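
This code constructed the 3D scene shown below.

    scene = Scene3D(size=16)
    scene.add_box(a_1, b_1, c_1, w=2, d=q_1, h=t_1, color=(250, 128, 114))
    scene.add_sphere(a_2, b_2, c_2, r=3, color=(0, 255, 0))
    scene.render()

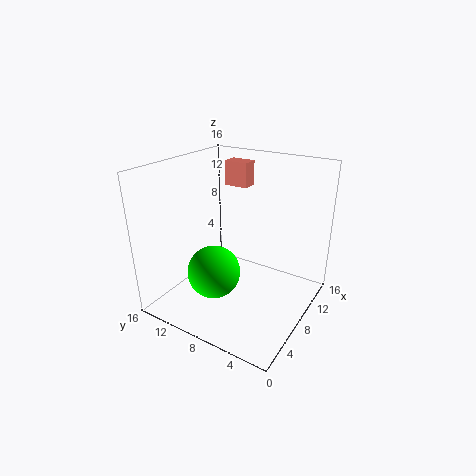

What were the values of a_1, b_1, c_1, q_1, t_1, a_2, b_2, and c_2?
a_1 = 13
b_1 = 10
c_1 = 12
q_1 = 3
t_1 = 3
a_2 = 6
b_2 = 10
c_2 = 4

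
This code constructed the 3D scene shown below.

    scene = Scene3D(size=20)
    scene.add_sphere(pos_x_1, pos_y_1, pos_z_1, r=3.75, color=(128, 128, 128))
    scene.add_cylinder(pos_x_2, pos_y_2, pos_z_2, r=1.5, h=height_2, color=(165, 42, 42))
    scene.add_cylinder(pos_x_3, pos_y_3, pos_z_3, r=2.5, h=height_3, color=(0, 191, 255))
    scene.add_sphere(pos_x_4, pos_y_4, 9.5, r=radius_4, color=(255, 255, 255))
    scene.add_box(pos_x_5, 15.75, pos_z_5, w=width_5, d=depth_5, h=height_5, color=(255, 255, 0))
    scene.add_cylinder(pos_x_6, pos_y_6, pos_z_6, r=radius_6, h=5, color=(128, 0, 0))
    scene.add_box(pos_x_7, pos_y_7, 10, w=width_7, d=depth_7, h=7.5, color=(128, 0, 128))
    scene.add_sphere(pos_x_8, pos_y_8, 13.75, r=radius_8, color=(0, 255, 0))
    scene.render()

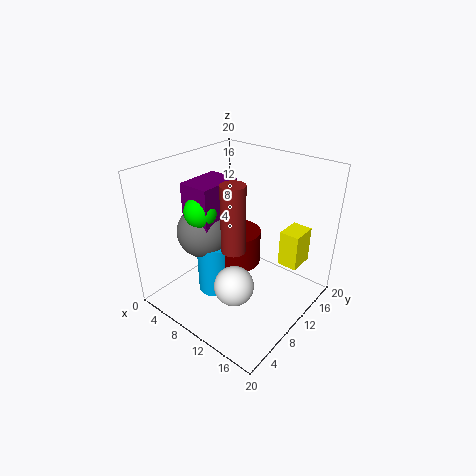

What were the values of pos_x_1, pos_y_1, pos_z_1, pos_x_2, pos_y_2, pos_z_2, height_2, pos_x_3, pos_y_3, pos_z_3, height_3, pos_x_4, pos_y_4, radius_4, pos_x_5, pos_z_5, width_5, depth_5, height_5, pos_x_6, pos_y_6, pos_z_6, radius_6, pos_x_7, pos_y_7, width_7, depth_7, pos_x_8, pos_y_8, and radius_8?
pos_x_1 = 5, pos_y_1 = 8.25, pos_z_1 = 10, pos_x_2 = 12.75, pos_y_2 = 5.75, pos_z_2 = 11.25, height_2 = 8.5, pos_x_3 = 6.75, pos_y_3 = 8.5, pos_z_3 = 0.75, height_3 = 7.75, pos_x_4 = 15.75, pos_y_4 = 2.25, radius_4 = 2.25, pos_x_5 = 13.25, pos_z_5 = 4, width_5 = 3, depth_5 = 4, height_5 = 5.5, pos_x_6 = 8.5, pos_y_6 = 11.5, pos_z_6 = 5, radius_6 = 3.5, pos_x_7 = 3.25, pos_y_7 = 6.25, width_7 = 4.5, depth_7 = 6.25, pos_x_8 = 5.75, pos_y_8 = 7.25, radius_8 = 2.25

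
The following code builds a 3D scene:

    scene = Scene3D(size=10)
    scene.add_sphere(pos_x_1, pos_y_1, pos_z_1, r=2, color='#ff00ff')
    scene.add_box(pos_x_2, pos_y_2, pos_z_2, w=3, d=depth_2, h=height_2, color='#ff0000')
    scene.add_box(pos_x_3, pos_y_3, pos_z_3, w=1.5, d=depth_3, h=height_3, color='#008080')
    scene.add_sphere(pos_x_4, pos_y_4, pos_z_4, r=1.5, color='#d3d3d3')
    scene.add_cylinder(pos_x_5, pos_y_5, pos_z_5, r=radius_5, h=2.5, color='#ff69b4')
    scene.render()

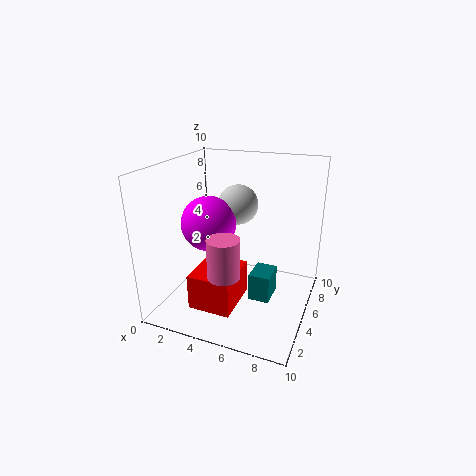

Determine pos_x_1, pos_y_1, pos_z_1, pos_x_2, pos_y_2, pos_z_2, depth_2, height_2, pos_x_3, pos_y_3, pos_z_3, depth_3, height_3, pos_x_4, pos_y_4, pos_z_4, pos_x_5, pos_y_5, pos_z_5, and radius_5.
pos_x_1 = 2.5; pos_y_1 = 5.5; pos_z_1 = 5.5; pos_x_2 = 2.5; pos_y_2 = 2; pos_z_2 = 0.5; depth_2 = 3.5; height_2 = 2.5; pos_x_3 = 6; pos_y_3 = 4.5; pos_z_3 = 0.5; depth_3 = 2; height_3 = 2; pos_x_4 = 4; pos_y_4 = 7.5; pos_z_4 = 6.5; pos_x_5 = 5.5; pos_y_5 = 1.5; pos_z_5 = 4; radius_5 = 1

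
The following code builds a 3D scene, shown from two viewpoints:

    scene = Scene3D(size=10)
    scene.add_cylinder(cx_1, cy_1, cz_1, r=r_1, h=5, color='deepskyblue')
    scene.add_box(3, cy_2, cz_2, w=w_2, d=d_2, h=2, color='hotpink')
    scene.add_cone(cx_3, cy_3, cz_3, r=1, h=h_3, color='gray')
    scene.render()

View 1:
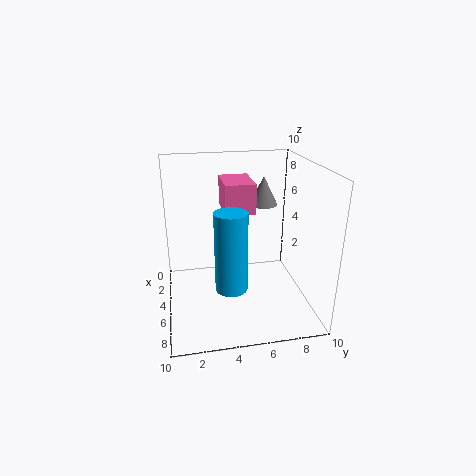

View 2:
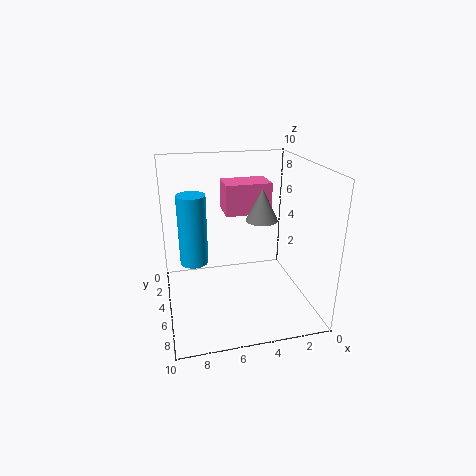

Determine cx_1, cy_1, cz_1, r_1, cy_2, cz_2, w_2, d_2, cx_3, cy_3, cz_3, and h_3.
cx_1 = 8, cy_1 = 4, cz_1 = 3, r_1 = 1, cy_2 = 4, cz_2 = 7, w_2 = 3, d_2 = 2, cx_3 = 4, cy_3 = 7, cz_3 = 7, h_3 = 2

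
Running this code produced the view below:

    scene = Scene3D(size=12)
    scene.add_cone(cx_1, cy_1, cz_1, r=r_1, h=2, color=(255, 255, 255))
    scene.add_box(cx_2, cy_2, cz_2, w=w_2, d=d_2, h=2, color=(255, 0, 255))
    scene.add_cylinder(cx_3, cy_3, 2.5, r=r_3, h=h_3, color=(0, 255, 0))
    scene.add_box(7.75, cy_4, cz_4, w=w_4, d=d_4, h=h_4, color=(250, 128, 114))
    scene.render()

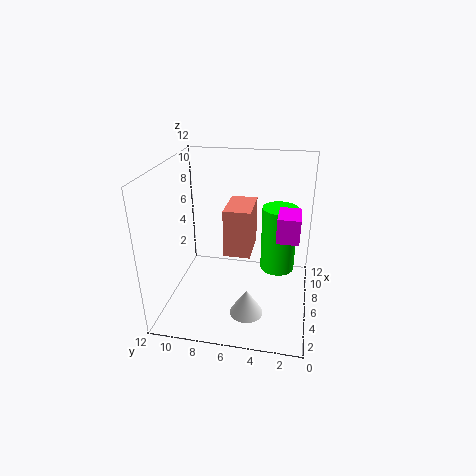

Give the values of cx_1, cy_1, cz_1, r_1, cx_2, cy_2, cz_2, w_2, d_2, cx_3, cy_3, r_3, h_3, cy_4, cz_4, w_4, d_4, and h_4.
cx_1 = 1.75
cy_1 = 4.5
cz_1 = 2
r_1 = 1.25
cx_2 = 4.25
cy_2 = 1
cz_2 = 6.75
w_2 = 2.5
d_2 = 1.75
cx_3 = 7.75
cy_3 = 2.75
r_3 = 1.5
h_3 = 5.75
cy_4 = 5.25
cz_4 = 3
w_4 = 4
d_4 = 2.5
h_4 = 4.5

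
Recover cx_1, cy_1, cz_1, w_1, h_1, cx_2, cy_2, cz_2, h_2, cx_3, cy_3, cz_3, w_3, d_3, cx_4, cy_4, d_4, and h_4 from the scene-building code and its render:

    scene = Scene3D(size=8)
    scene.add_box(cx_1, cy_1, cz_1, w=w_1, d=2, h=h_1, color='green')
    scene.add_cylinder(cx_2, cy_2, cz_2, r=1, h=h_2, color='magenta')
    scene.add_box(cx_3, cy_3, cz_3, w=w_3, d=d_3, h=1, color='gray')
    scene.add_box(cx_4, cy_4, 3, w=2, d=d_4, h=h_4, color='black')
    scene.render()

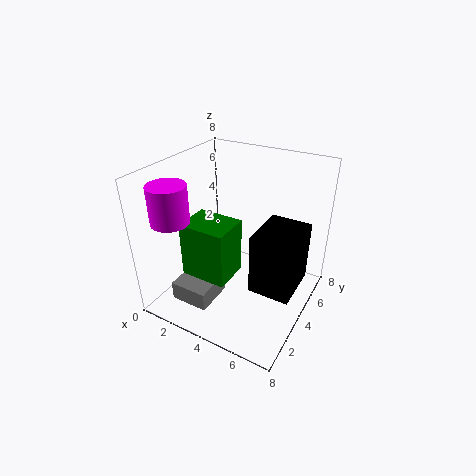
cx_1 = 2, cy_1 = 1.5, cz_1 = 2.5, w_1 = 2.5, h_1 = 3, cx_2 = 1.5, cy_2 = 1.5, cz_2 = 5.5, h_2 = 2, cx_3 = 2, cy_3 = 0.5, cz_3 = 1.5, w_3 = 2, d_3 = 2, cx_4 = 6, cy_4 = 1.5, d_4 = 2.5, h_4 = 3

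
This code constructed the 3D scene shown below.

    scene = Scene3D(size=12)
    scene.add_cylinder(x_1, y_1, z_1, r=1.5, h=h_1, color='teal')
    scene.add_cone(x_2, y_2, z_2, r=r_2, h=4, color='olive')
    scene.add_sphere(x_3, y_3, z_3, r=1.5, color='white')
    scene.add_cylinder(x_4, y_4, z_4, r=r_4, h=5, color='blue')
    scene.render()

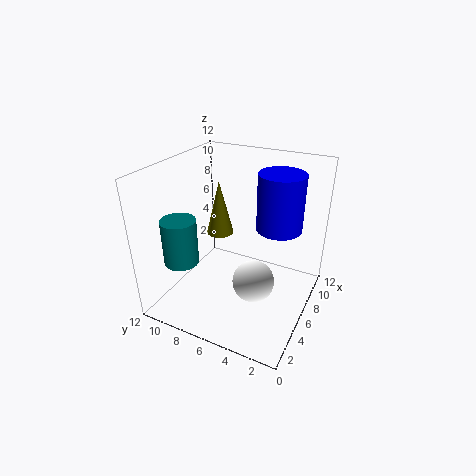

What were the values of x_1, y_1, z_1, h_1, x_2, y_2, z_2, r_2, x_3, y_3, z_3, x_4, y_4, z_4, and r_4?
x_1 = 4, y_1 = 10.5, z_1 = 3.5, h_1 = 4, x_2 = 4, y_2 = 6.5, z_2 = 7.5, r_2 = 1, x_3 = 2.5, y_3 = 3, z_3 = 5, x_4 = 9, y_4 = 3.5, z_4 = 6, r_4 = 2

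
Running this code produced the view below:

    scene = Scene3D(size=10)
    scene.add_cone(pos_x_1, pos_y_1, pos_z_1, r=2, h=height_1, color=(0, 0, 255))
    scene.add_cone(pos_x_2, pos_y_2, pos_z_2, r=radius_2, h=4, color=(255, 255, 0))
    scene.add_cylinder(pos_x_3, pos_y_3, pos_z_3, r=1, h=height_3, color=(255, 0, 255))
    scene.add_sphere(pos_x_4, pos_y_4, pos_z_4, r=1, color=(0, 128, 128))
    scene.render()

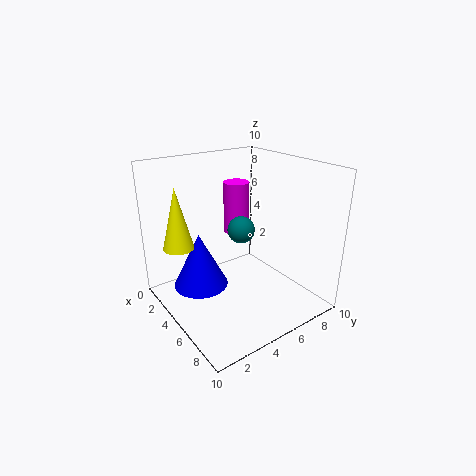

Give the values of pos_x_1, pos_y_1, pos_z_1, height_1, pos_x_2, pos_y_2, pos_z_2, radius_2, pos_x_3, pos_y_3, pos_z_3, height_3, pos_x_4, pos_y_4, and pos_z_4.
pos_x_1 = 3
pos_y_1 = 3
pos_z_1 = 1
height_1 = 4
pos_x_2 = 4
pos_y_2 = 1
pos_z_2 = 5
radius_2 = 1
pos_x_3 = 2
pos_y_3 = 7
pos_z_3 = 4
height_3 = 4
pos_x_4 = 4
pos_y_4 = 6
pos_z_4 = 5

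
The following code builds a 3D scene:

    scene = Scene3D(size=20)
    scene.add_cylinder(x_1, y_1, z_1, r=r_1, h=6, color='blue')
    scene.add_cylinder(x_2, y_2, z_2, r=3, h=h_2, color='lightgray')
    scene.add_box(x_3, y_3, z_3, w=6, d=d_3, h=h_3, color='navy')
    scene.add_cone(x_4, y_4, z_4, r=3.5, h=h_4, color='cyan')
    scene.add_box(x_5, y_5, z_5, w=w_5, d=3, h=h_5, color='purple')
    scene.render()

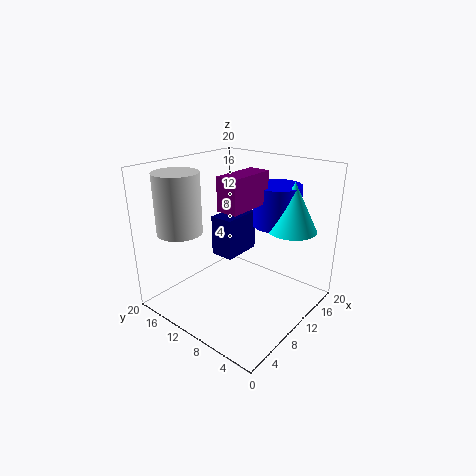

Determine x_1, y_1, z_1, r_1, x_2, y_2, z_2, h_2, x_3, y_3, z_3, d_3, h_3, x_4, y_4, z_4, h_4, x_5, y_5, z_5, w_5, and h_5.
x_1 = 16.5, y_1 = 8, z_1 = 10.5, r_1 = 3.5, x_2 = 4, y_2 = 15, z_2 = 11.5, h_2 = 8, x_3 = 10, y_3 = 11.5, z_3 = 6, d_3 = 3.5, h_3 = 6, x_4 = 16, y_4 = 5, z_4 = 10.5, h_4 = 7, x_5 = 7, y_5 = 8, z_5 = 14.5, w_5 = 7, h_5 = 4.5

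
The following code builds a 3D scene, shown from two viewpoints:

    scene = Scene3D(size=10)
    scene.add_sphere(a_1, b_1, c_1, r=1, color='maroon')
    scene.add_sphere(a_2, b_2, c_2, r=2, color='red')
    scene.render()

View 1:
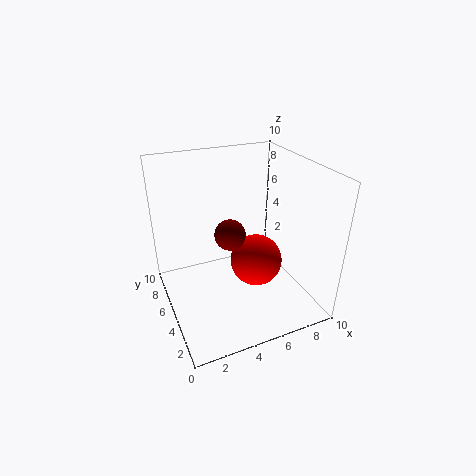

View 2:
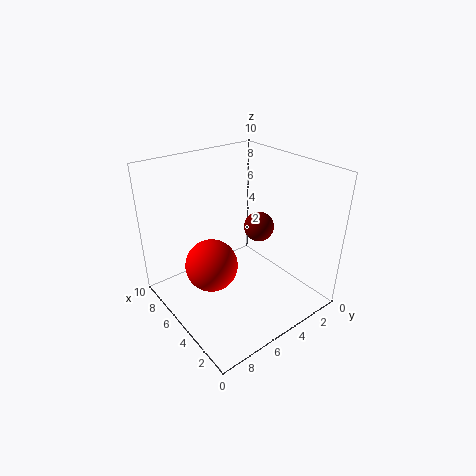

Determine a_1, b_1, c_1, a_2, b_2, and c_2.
a_1 = 4, b_1 = 4, c_1 = 6, a_2 = 7, b_2 = 6, c_2 = 2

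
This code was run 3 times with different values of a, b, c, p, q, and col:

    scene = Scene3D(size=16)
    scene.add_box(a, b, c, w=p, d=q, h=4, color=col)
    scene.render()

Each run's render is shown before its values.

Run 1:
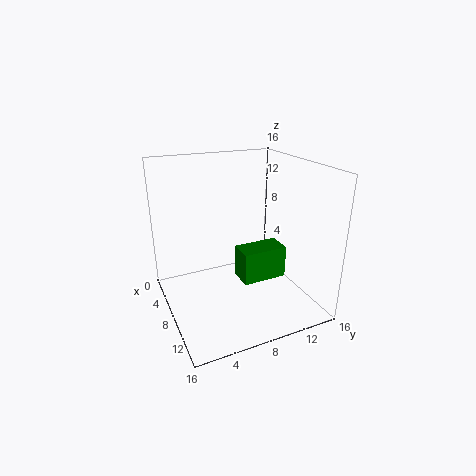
a = 5
b = 9
c = 1.5
p = 3
q = 5.5
col = 'green'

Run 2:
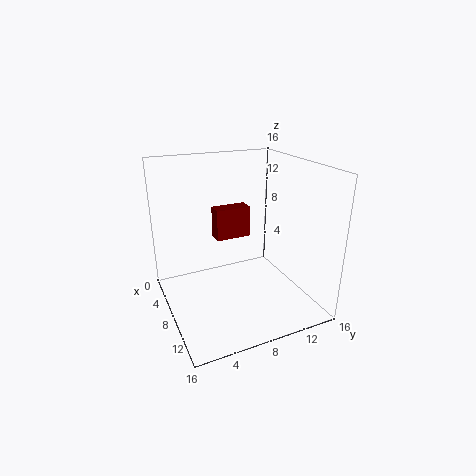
a = 1
b = 7.5
c = 5.5
p = 2
q = 4.5
col = 'maroon'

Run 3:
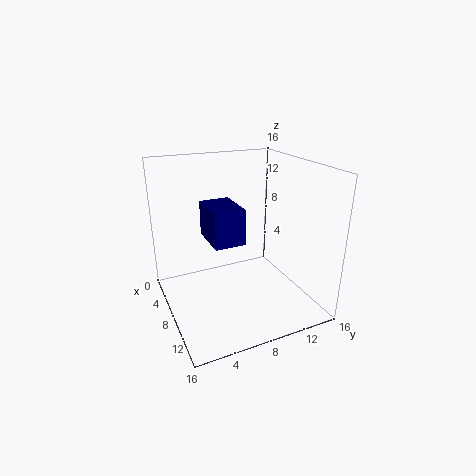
a = 4
b = 5
c = 7.5
p = 5
q = 3.5
col = 'navy'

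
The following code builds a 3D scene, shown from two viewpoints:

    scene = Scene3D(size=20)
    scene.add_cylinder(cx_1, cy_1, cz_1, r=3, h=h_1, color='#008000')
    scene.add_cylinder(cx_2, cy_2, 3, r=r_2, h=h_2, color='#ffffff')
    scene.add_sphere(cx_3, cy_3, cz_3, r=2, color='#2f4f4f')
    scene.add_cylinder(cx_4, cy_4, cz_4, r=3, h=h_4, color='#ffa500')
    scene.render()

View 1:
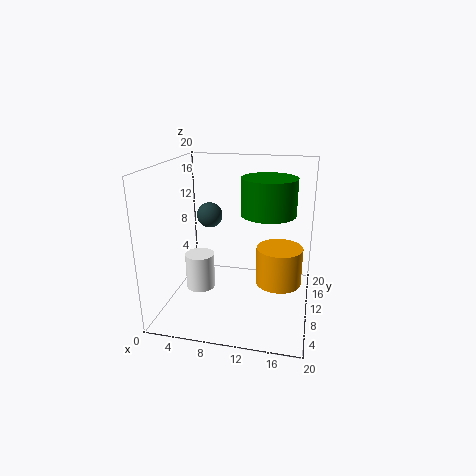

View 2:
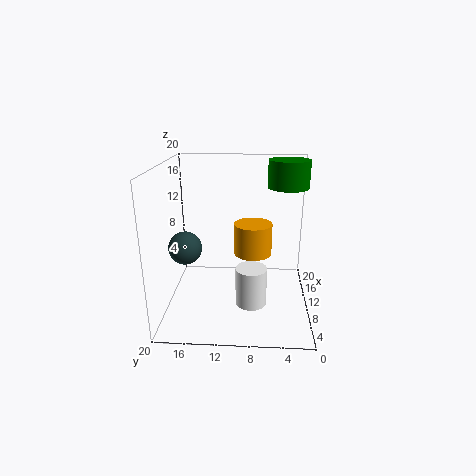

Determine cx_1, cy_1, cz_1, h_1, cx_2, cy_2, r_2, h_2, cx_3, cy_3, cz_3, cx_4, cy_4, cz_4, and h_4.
cx_1 = 15
cy_1 = 3
cz_1 = 16
h_1 = 4
cx_2 = 5
cy_2 = 8
r_2 = 2
h_2 = 5
cx_3 = 4
cy_3 = 16
cz_3 = 11
cx_4 = 16
cy_4 = 8
cz_4 = 5
h_4 = 5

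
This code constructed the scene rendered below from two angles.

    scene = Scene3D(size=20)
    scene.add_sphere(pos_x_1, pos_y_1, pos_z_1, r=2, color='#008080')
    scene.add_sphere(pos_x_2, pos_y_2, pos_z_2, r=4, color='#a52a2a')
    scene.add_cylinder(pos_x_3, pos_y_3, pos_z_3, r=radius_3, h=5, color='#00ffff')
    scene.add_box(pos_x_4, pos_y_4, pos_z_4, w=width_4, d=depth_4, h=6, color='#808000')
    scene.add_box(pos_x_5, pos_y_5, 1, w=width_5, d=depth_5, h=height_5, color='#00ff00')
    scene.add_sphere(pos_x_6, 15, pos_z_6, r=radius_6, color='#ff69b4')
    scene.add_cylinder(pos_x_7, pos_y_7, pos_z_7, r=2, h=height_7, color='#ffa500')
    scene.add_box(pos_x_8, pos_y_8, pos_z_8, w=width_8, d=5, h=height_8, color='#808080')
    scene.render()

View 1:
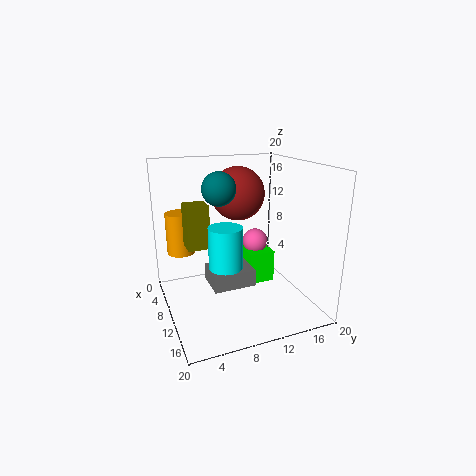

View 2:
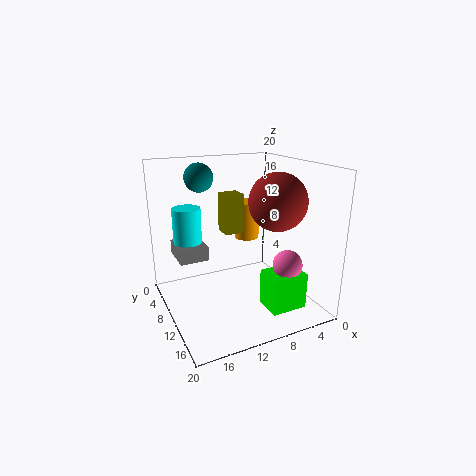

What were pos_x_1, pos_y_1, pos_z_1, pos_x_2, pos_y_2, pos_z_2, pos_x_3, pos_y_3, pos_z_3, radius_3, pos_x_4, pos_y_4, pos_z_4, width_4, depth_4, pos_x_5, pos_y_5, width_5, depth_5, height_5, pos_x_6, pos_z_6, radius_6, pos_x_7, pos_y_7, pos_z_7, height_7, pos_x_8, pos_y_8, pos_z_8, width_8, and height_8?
pos_x_1 = 14, pos_y_1 = 6, pos_z_1 = 18, pos_x_2 = 5, pos_y_2 = 12, pos_z_2 = 15, pos_x_3 = 16, pos_y_3 = 6, pos_z_3 = 9, radius_3 = 2, pos_x_4 = 7, pos_y_4 = 3, pos_z_4 = 9, width_4 = 3, depth_4 = 3, pos_x_5 = 3, pos_y_5 = 13, width_5 = 5, depth_5 = 4, height_5 = 5, pos_x_6 = 5, pos_z_6 = 7, radius_6 = 2, pos_x_7 = 5, pos_y_7 = 3, pos_z_7 = 7, height_7 = 6, pos_x_8 = 14, pos_y_8 = 4, pos_z_8 = 7, width_8 = 4, height_8 = 2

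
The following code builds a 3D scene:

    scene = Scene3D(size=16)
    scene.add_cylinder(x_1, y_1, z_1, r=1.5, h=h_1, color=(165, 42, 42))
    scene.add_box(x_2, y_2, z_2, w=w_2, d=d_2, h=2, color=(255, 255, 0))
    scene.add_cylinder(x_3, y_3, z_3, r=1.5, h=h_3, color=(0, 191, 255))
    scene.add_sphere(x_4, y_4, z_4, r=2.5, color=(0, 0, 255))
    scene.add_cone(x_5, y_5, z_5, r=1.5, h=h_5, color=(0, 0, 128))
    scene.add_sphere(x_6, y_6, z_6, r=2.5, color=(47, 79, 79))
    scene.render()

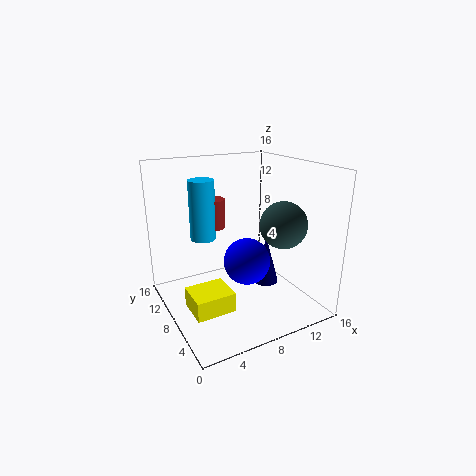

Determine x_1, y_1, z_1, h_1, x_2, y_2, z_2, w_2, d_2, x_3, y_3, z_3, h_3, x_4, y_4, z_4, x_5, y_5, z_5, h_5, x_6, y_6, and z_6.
x_1 = 7
y_1 = 12.5
z_1 = 8
h_1 = 3.5
x_2 = 1
y_2 = 3
z_2 = 2.5
w_2 = 4
d_2 = 3.5
x_3 = 5.5
y_3 = 12
z_3 = 7
h_3 = 7
x_4 = 8
y_4 = 6
z_4 = 6
x_5 = 11.5
y_5 = 7.5
z_5 = 2
h_5 = 5.5
x_6 = 11.5
y_6 = 4.5
z_6 = 10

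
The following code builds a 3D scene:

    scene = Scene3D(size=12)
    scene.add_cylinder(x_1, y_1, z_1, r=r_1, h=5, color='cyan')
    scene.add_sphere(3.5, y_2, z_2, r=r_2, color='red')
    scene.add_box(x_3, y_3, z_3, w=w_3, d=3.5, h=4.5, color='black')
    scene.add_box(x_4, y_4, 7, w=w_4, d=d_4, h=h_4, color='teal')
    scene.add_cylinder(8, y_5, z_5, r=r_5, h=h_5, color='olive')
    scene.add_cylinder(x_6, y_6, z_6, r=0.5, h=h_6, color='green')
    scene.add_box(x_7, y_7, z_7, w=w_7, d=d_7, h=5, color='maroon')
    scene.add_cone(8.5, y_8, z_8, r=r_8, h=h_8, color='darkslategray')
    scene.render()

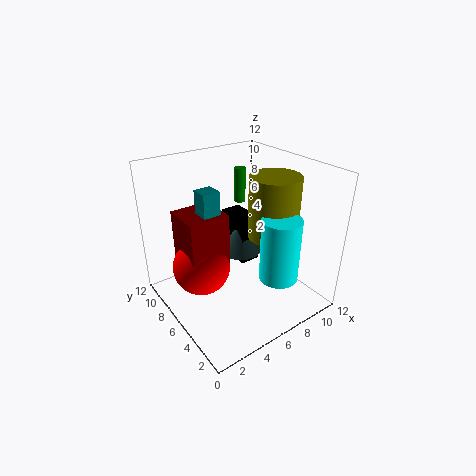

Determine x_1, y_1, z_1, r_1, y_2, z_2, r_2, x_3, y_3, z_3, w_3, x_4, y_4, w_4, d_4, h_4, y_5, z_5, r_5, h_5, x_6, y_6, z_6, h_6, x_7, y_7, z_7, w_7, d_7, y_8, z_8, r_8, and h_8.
x_1 = 7, y_1 = 2, z_1 = 4, r_1 = 1.5, y_2 = 8, z_2 = 3, r_2 = 2.5, x_3 = 8, y_3 = 8, z_3 = 1.5, w_3 = 2, x_4 = 3.5, y_4 = 7, w_4 = 1.5, d_4 = 1.5, h_4 = 3, y_5 = 4, z_5 = 6.5, r_5 = 2, h_5 = 5, x_6 = 8, y_6 = 8.5, z_6 = 8, h_6 = 3, x_7 = 2, y_7 = 6.5, z_7 = 3, w_7 = 3.5, d_7 = 3.5, y_8 = 9, z_8 = 2.5, r_8 = 2, h_8 = 3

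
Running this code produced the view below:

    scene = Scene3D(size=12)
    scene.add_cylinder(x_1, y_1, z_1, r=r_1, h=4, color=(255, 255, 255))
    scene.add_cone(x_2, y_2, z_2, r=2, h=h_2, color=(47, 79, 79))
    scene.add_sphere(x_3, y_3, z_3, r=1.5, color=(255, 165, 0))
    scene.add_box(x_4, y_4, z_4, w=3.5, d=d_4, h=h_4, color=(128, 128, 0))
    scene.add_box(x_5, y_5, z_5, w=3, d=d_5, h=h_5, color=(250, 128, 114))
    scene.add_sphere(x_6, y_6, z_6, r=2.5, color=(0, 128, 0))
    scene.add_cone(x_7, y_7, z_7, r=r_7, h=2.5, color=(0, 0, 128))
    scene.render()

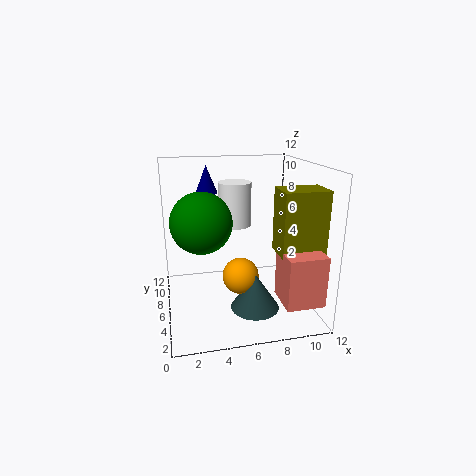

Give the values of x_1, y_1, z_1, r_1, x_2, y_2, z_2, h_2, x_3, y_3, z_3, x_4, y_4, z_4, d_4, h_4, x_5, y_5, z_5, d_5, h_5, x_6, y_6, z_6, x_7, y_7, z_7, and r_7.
x_1 = 6.5
y_1 = 9.5
z_1 = 6
r_1 = 1.5
x_2 = 7
y_2 = 4
z_2 = 0.5
h_2 = 3
x_3 = 6
y_3 = 5
z_3 = 3
x_4 = 8.5
y_4 = 2
z_4 = 5.5
d_4 = 2.5
h_4 = 5
x_5 = 8.5
y_5 = 0.5
z_5 = 2
d_5 = 3
h_5 = 4
x_6 = 3
y_6 = 6
z_6 = 7.5
x_7 = 4
y_7 = 10
z_7 = 9
r_7 = 1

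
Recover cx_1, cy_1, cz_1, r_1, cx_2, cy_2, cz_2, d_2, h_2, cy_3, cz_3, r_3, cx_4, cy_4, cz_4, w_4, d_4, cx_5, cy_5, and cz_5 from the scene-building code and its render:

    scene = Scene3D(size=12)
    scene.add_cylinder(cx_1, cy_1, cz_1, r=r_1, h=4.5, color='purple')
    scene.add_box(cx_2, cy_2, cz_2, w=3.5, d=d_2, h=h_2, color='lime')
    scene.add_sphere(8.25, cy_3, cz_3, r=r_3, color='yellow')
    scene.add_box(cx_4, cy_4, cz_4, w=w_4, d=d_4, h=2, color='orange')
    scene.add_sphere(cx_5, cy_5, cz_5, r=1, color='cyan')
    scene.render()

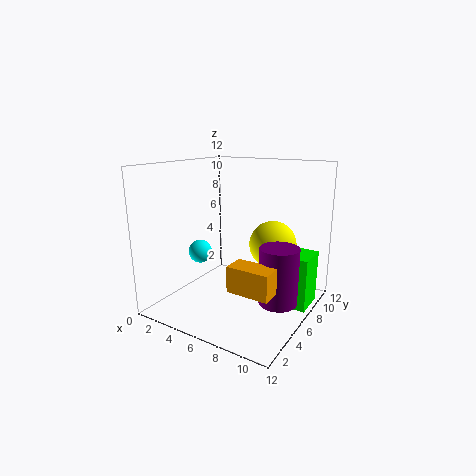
cx_1 = 10.25, cy_1 = 5, cz_1 = 1.75, r_1 = 1.5, cx_2 = 8.25, cy_2 = 7, cz_2 = 0.25, d_2 = 2.75, h_2 = 4.5, cy_3 = 8, cz_3 = 5.25, r_3 = 2, cx_4 = 7.5, cy_4 = 2, cz_4 = 3.25, w_4 = 3.25, d_4 = 1.75, cx_5 = 2.75, cy_5 = 5, cz_5 = 4.5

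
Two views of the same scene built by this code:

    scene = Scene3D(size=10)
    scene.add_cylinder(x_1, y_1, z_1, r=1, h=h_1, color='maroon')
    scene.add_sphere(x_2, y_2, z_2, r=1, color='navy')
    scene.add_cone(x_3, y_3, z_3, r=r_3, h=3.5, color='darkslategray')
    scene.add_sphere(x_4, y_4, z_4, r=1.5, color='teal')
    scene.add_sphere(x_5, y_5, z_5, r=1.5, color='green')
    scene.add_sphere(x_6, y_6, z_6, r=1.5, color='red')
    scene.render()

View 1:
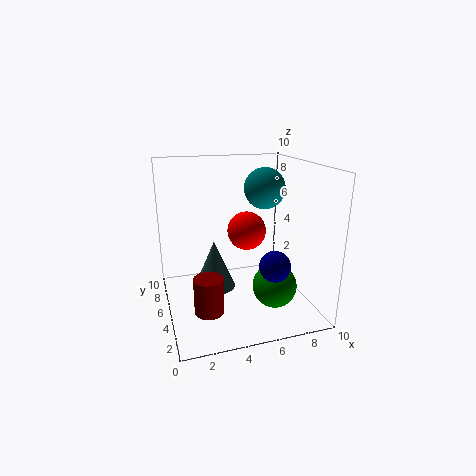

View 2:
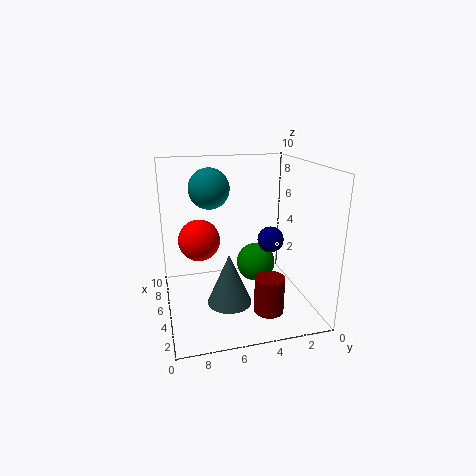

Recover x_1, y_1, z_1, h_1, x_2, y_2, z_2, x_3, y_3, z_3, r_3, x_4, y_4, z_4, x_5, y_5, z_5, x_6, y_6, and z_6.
x_1 = 2.5
y_1 = 3.5
z_1 = 0.5
h_1 = 2.5
x_2 = 6.5
y_2 = 2
z_2 = 4
x_3 = 3.5
y_3 = 6
z_3 = 1
r_3 = 1.5
x_4 = 7.5
y_4 = 6.5
z_4 = 8
x_5 = 7
y_5 = 3
z_5 = 2
x_6 = 6.5
y_6 = 7.5
z_6 = 4.5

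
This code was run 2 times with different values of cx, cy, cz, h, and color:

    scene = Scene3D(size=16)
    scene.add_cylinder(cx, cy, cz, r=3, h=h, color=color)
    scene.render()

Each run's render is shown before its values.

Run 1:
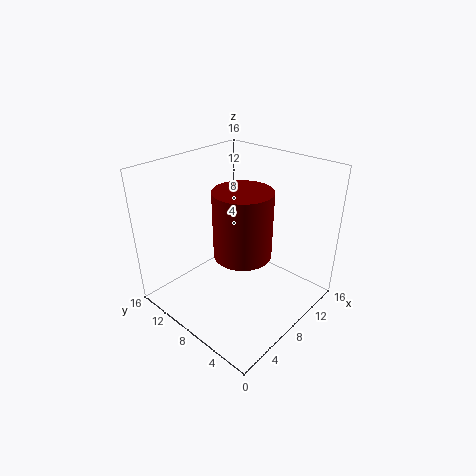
cx = 6.5, cy = 6, cz = 7.5, h = 7, color = 'maroon'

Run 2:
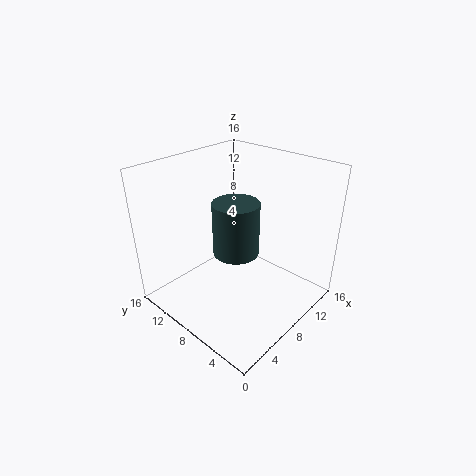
cx = 11.5, cy = 11.5, cz = 3, h = 7, color = 'darkslategray'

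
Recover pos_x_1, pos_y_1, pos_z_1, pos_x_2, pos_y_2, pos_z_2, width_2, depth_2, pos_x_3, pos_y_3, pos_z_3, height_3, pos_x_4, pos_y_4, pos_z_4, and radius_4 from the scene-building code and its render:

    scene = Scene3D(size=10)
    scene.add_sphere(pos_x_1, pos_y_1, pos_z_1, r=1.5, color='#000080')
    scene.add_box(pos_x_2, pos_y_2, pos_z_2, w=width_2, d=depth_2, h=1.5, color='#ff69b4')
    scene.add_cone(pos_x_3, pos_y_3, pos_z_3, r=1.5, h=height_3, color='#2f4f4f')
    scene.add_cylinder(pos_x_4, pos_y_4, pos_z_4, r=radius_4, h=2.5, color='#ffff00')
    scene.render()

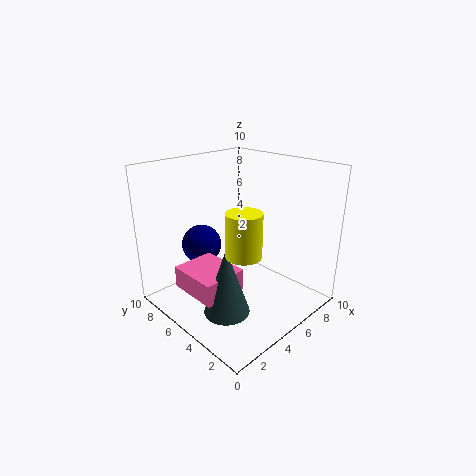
pos_x_1 = 4.5
pos_y_1 = 8.5
pos_z_1 = 3.5
pos_x_2 = 1
pos_y_2 = 3.5
pos_z_2 = 2
width_2 = 3
depth_2 = 3.5
pos_x_3 = 2.5
pos_y_3 = 3.5
pos_z_3 = 1
height_3 = 4.5
pos_x_4 = 2
pos_y_4 = 1.5
pos_z_4 = 6
radius_4 = 1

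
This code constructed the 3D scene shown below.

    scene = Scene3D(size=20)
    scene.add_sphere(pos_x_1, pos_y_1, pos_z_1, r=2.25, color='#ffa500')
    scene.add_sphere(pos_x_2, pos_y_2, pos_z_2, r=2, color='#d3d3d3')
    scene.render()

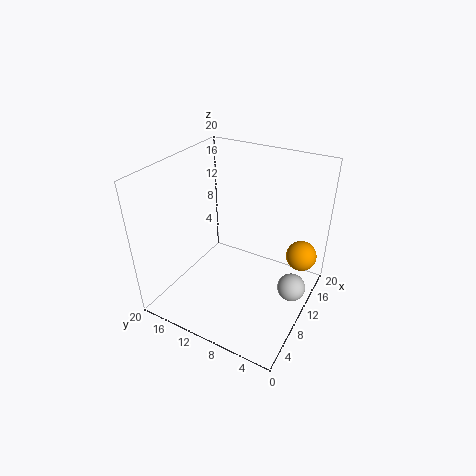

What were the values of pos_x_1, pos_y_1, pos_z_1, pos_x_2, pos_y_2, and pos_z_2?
pos_x_1 = 16; pos_y_1 = 2.5; pos_z_1 = 5.75; pos_x_2 = 12; pos_y_2 = 2.25; pos_z_2 = 2.75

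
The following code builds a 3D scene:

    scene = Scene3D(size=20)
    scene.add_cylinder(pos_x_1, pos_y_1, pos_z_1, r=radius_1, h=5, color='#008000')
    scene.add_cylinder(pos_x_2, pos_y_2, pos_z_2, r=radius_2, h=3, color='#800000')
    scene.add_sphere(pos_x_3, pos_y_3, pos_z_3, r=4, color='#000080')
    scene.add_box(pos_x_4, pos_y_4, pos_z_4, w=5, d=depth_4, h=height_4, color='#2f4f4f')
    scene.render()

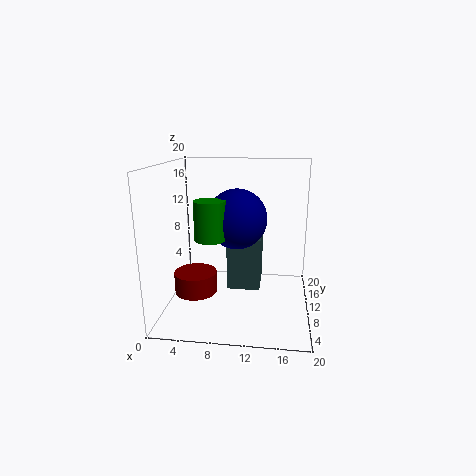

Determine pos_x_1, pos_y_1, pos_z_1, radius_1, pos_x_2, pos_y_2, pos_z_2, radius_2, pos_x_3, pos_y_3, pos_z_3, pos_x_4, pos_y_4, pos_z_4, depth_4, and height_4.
pos_x_1 = 7
pos_y_1 = 6
pos_z_1 = 11
radius_1 = 2
pos_x_2 = 4
pos_y_2 = 9
pos_z_2 = 2
radius_2 = 3
pos_x_3 = 10
pos_y_3 = 9
pos_z_3 = 13
pos_x_4 = 8
pos_y_4 = 12
pos_z_4 = 1
depth_4 = 7
height_4 = 8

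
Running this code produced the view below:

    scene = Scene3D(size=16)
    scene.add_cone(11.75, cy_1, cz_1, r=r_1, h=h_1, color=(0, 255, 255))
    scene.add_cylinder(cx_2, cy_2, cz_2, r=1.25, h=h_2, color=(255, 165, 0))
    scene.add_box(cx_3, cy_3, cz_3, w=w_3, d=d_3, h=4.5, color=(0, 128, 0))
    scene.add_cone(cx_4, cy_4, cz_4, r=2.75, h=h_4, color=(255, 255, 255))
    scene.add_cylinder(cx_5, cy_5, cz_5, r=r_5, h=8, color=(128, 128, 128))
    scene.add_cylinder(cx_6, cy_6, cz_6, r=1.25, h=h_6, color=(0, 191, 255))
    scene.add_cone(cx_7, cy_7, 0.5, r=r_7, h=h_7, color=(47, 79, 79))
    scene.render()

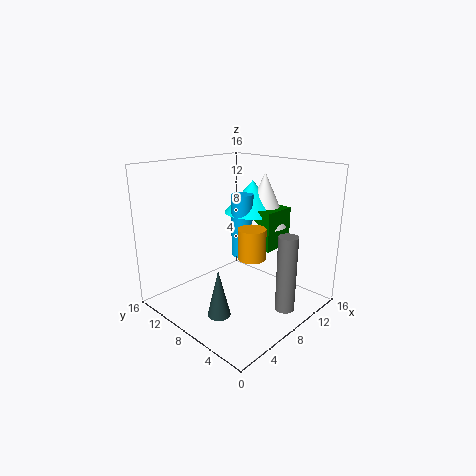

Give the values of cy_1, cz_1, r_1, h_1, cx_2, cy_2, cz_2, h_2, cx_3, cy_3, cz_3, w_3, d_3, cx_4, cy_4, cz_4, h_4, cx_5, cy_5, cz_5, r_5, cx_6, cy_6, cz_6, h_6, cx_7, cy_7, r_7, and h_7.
cy_1 = 9.25
cz_1 = 10
r_1 = 3.25
h_1 = 3.75
cx_2 = 3.75
cy_2 = 2.25
cz_2 = 8.75
h_2 = 2.75
cx_3 = 10.25
cy_3 = 5.5
cz_3 = 6.25
w_3 = 4
d_3 = 3.25
cx_4 = 12.5
cy_4 = 8
cz_4 = 8.5
h_4 = 6.25
cx_5 = 8.25
cy_5 = 1.5
cz_5 = 1.75
r_5 = 1
cx_6 = 9.75
cy_6 = 9
cz_6 = 5.25
h_6 = 7.25
cx_7 = 4
cy_7 = 7
r_7 = 1.25
h_7 = 5.25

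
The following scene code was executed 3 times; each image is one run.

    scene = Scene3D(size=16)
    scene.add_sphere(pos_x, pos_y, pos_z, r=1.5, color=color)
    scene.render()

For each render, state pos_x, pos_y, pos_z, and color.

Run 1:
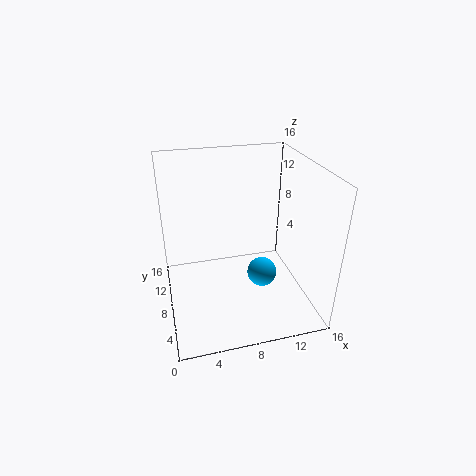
pos_x = 9.5, pos_y = 4, pos_z = 6, color = 'deepskyblue'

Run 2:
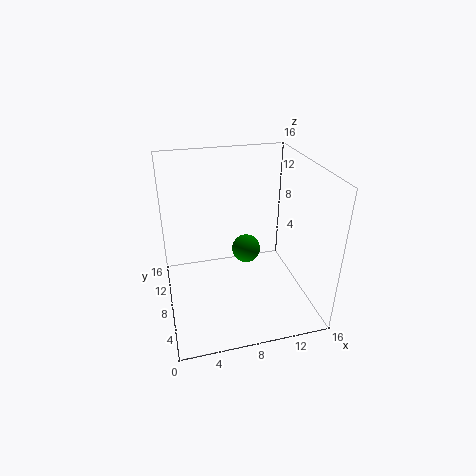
pos_x = 8.5, pos_y = 6.5, pos_z = 7.5, color = 'green'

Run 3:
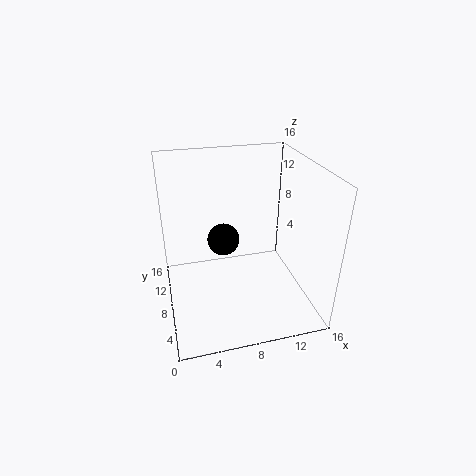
pos_x = 5.5, pos_y = 4, pos_z = 10.5, color = 'black'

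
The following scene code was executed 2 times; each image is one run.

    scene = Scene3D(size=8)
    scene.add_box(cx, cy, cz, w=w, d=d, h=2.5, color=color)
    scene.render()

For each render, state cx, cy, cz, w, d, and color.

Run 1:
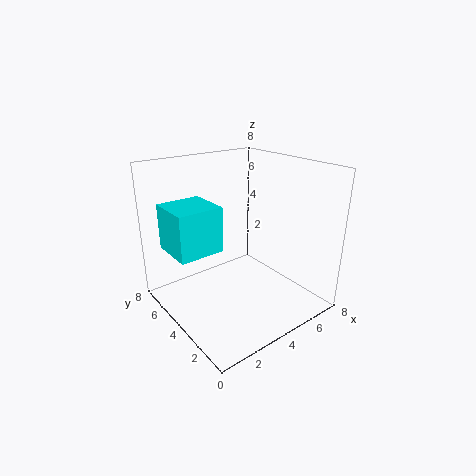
cx = 0.5
cy = 4
cz = 3.5
w = 2.5
d = 2.5
color = 'cyan'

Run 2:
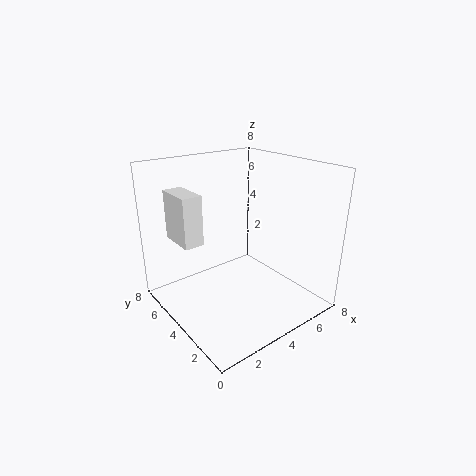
cx = 0.5
cy = 3.5
cz = 4.5
w = 1
d = 2
color = 'white'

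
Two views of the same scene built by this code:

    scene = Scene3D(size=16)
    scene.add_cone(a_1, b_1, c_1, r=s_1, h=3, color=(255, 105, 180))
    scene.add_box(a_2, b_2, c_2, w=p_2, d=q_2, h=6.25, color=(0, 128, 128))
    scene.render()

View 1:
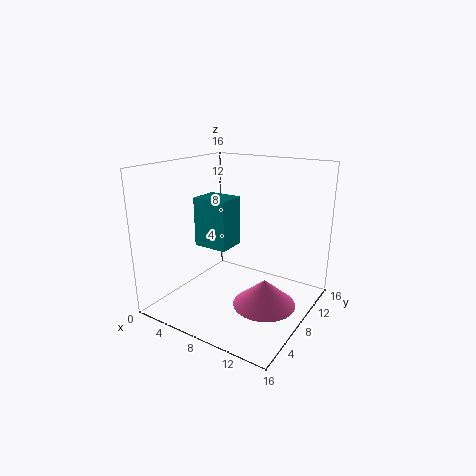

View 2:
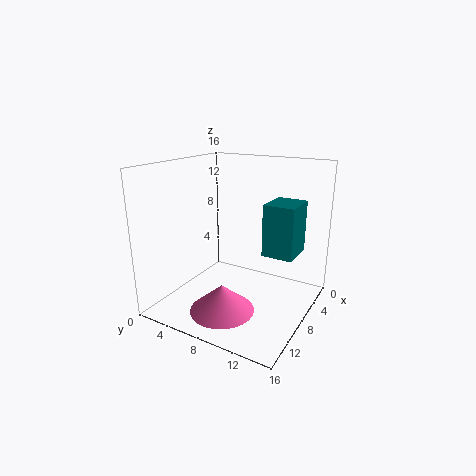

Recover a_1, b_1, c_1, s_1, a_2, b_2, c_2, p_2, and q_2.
a_1 = 11.5
b_1 = 8
c_1 = 0.75
s_1 = 3.5
a_2 = 0.5
b_2 = 9.5
c_2 = 5
p_2 = 4.5
q_2 = 3.75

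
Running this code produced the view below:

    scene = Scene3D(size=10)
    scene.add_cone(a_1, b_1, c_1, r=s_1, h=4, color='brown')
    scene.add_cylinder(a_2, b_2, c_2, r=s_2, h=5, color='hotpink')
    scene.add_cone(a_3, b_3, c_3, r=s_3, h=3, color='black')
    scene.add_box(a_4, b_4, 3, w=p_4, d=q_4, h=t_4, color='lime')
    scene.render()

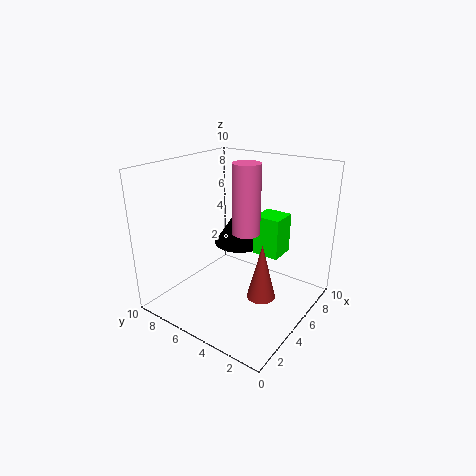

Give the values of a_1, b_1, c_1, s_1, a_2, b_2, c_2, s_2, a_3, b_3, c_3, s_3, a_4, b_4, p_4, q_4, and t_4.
a_1 = 5; b_1 = 3; c_1 = 1; s_1 = 1; a_2 = 6; b_2 = 5; c_2 = 5; s_2 = 1; a_3 = 8; b_3 = 7; c_3 = 3; s_3 = 2; a_4 = 7; b_4 = 3; p_4 = 2; q_4 = 2; t_4 = 3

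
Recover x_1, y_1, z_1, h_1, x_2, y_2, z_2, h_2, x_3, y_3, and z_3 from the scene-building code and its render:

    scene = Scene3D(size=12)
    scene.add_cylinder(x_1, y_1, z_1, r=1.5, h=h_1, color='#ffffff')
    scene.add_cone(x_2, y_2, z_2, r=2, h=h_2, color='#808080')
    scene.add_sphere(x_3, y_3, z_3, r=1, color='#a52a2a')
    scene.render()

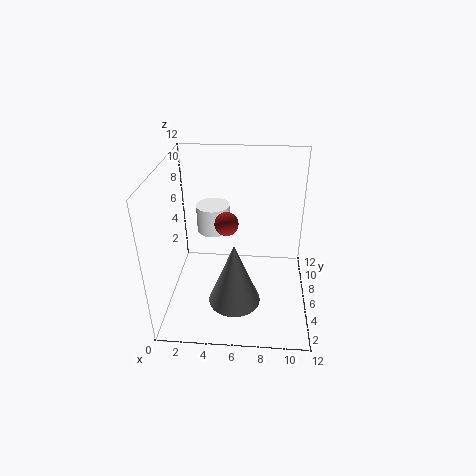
x_1 = 3.5; y_1 = 9; z_1 = 5; h_1 = 2.5; x_2 = 6; y_2 = 2.5; z_2 = 2.5; h_2 = 5; x_3 = 5; y_3 = 6.5; z_3 = 7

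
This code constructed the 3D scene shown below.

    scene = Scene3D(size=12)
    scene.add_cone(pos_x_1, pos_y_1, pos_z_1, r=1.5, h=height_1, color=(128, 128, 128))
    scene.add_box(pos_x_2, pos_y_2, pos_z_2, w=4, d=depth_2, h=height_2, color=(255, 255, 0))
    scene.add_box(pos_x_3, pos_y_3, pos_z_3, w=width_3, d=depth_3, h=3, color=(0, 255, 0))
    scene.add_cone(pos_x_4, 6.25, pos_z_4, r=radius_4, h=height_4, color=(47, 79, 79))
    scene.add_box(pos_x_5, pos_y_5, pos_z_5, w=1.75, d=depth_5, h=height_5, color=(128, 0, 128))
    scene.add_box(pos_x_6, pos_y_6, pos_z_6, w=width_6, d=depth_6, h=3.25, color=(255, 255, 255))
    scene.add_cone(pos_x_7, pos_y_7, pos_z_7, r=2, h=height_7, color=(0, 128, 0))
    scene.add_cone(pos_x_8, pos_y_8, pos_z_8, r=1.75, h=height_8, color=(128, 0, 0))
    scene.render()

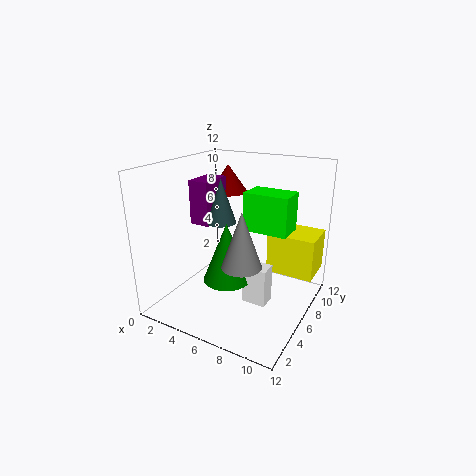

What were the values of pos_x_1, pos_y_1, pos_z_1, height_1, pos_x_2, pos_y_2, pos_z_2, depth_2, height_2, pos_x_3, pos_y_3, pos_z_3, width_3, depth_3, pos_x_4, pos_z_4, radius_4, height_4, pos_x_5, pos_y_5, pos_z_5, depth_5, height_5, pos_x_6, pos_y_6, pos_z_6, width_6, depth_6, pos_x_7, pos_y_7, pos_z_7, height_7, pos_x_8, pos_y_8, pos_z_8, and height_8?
pos_x_1 = 8
pos_y_1 = 3
pos_z_1 = 5.25
height_1 = 4.25
pos_x_2 = 8
pos_y_2 = 7.5
pos_z_2 = 2.75
depth_2 = 3.25
height_2 = 3.5
pos_x_3 = 7
pos_y_3 = 5
pos_z_3 = 7.25
width_3 = 3.5
depth_3 = 2.25
pos_x_4 = 4.25
pos_z_4 = 7
radius_4 = 1.25
height_4 = 3.75
pos_x_5 = 1.75
pos_y_5 = 5.25
pos_z_5 = 6.75
depth_5 = 3
height_5 = 3.75
pos_x_6 = 7
pos_y_6 = 5
pos_z_6 = 0.75
width_6 = 2
depth_6 = 1.5
pos_x_7 = 5.5
pos_y_7 = 5
pos_z_7 = 2.5
height_7 = 5
pos_x_8 = 3
pos_y_8 = 9.5
pos_z_8 = 8.75
height_8 = 2.5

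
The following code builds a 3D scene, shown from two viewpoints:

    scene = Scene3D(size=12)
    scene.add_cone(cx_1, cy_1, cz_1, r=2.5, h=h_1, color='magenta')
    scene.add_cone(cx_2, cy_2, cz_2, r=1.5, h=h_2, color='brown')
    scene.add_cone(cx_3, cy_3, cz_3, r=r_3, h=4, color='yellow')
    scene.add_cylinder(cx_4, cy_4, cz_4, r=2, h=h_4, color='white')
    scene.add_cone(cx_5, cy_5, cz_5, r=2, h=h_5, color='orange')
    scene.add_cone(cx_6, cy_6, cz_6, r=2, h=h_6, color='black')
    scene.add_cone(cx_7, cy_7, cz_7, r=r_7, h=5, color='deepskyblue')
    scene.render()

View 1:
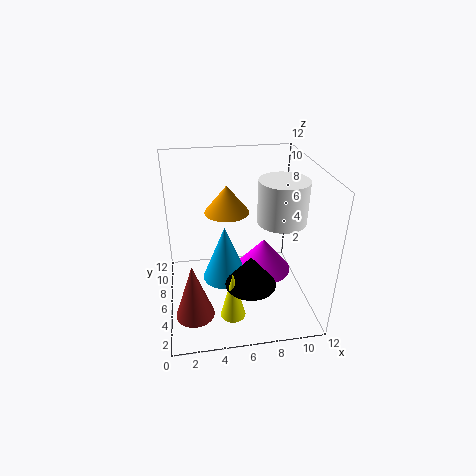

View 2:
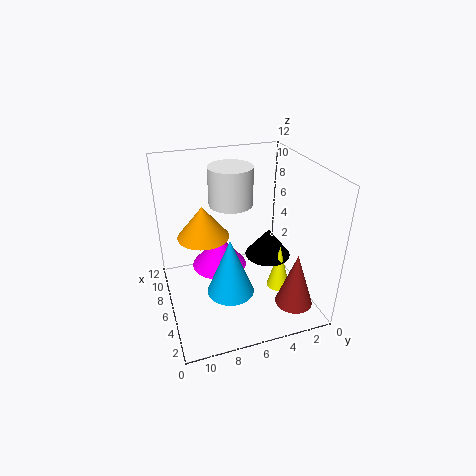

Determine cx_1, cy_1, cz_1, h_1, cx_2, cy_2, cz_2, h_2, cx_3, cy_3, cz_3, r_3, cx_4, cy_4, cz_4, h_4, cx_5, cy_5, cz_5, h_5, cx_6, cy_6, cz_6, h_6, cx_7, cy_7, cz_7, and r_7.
cx_1 = 8.5, cy_1 = 7, cz_1 = 2, h_1 = 3, cx_2 = 2, cy_2 = 2.5, cz_2 = 1.5, h_2 = 4.5, cx_3 = 5, cy_3 = 2.5, cz_3 = 1, r_3 = 1, cx_4 = 9.5, cy_4 = 5.5, cz_4 = 7.5, h_4 = 3.5, cx_5 = 5.5, cy_5 = 9, cz_5 = 7, h_5 = 2.5, cx_6 = 6.5, cy_6 = 3, cz_6 = 3.5, h_6 = 2.5, cx_7 = 5, cy_7 = 7, cz_7 = 1.5, r_7 = 2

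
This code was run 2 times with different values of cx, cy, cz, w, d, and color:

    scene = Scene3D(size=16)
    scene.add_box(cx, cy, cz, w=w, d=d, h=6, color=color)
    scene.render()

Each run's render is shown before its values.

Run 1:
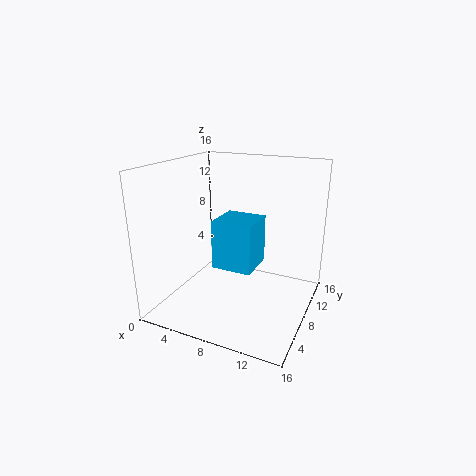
cx = 4, cy = 9, cz = 3, w = 5, d = 5, color = 'deepskyblue'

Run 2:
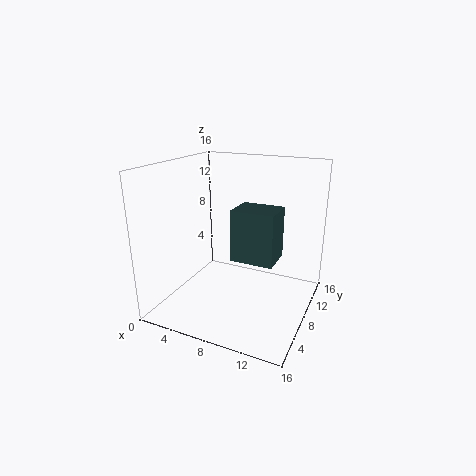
cx = 7, cy = 8, cz = 5, w = 5, d = 4, color = 'darkslategray'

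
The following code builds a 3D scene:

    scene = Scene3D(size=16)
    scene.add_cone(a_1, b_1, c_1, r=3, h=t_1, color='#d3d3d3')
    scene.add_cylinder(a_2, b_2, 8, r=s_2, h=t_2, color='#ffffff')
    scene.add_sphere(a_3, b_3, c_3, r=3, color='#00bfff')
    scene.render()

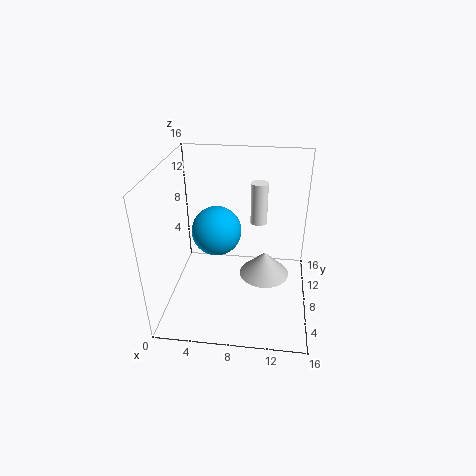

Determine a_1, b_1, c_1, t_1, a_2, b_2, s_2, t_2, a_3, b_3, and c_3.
a_1 = 11; b_1 = 10; c_1 = 2; t_1 = 3; a_2 = 10; b_2 = 12; s_2 = 1; t_2 = 5; a_3 = 5; b_3 = 11; c_3 = 7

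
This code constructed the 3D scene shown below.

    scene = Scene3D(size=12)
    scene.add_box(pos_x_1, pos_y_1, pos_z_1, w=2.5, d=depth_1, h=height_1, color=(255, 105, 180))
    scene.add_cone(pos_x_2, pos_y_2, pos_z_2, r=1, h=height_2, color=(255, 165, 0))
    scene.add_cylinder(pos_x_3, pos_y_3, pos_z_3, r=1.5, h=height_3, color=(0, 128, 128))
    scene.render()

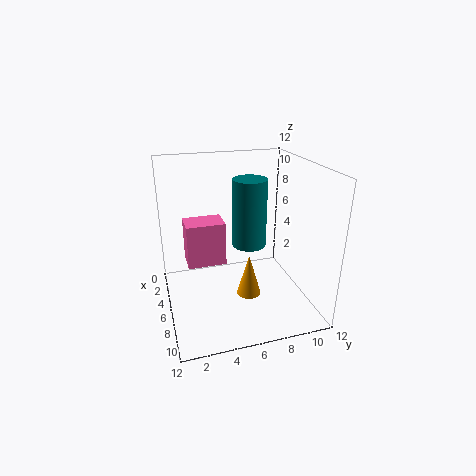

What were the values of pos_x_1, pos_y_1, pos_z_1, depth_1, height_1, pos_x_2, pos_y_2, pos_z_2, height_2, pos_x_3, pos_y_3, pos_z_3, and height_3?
pos_x_1 = 1.5
pos_y_1 = 2
pos_z_1 = 2.5
depth_1 = 3.5
height_1 = 4
pos_x_2 = 7.5
pos_y_2 = 6.5
pos_z_2 = 1.5
height_2 = 3.5
pos_x_3 = 4.5
pos_y_3 = 7.5
pos_z_3 = 4.5
height_3 = 6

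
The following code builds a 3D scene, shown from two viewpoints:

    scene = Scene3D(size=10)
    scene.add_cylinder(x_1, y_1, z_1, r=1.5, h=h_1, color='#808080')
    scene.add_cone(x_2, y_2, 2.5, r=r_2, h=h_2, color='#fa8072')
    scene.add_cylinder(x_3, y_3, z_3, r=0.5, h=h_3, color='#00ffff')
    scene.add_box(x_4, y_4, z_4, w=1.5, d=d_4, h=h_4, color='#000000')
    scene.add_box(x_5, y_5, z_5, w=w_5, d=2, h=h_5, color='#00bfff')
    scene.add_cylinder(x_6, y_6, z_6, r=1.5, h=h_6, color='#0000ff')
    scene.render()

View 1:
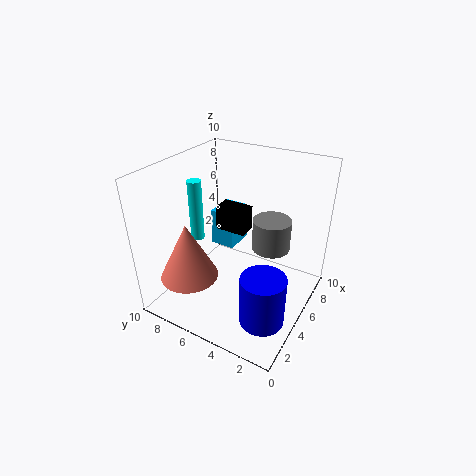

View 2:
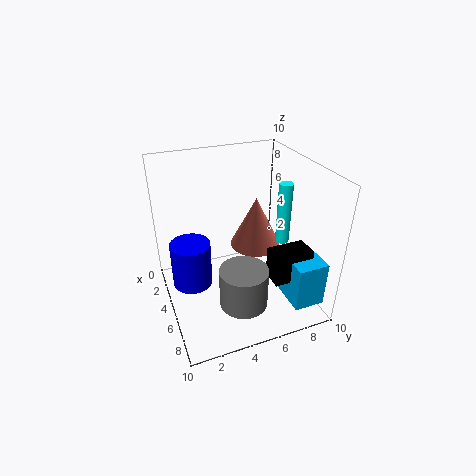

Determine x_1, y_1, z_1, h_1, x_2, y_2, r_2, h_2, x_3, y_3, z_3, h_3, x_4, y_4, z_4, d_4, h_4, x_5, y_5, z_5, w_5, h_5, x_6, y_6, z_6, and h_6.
x_1 = 8.5, y_1 = 4, z_1 = 2.5, h_1 = 2.5, x_2 = 2.5, y_2 = 7.5, r_2 = 2, h_2 = 4, x_3 = 5, y_3 = 8.5, z_3 = 4, h_3 = 4.5, x_4 = 7.5, y_4 = 6, z_4 = 3.5, d_4 = 2.5, h_4 = 2, x_5 = 7.5, y_5 = 7, z_5 = 2, w_5 = 2.5, h_5 = 3, x_6 = 3, y_6 = 2, z_6 = 0.5, h_6 = 3.5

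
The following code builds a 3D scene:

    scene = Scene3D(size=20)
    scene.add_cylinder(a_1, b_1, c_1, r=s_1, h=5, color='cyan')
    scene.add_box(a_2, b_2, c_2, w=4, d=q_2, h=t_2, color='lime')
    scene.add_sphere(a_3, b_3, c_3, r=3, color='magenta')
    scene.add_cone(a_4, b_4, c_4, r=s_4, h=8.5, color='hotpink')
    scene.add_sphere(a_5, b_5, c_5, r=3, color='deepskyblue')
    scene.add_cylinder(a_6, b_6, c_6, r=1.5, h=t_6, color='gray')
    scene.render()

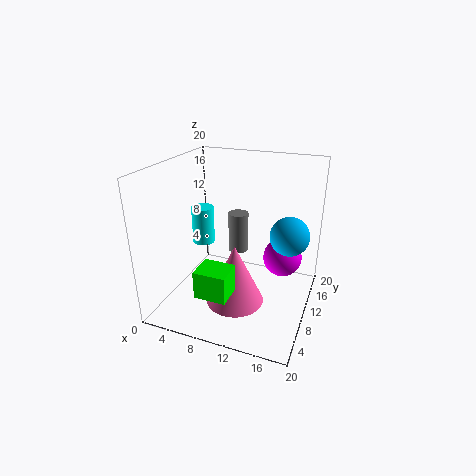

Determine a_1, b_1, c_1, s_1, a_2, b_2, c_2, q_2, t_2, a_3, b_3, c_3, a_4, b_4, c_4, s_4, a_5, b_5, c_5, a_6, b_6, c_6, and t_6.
a_1 = 5.5, b_1 = 8.5, c_1 = 9.5, s_1 = 1.5, a_2 = 8, b_2 = 0.5, c_2 = 6, q_2 = 3.5, t_2 = 3.5, a_3 = 15, b_3 = 16.5, c_3 = 4.5, a_4 = 10.5, b_4 = 7.5, c_4 = 1.5, s_4 = 4, a_5 = 16, b_5 = 16, c_5 = 8.5, a_6 = 8.5, b_6 = 14, c_6 = 6, t_6 = 6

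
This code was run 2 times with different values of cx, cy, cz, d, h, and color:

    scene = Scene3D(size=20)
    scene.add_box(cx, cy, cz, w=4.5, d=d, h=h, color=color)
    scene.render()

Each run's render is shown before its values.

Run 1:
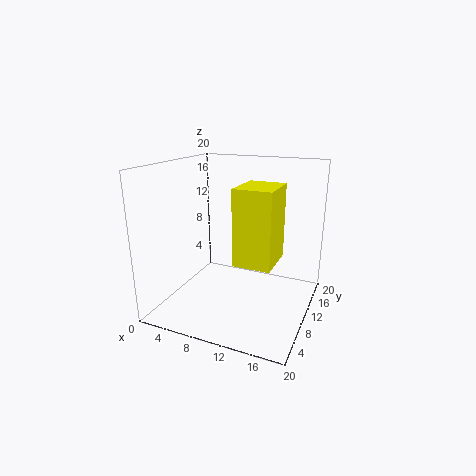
cx = 12.5; cy = 2.5; cz = 9.5; d = 5.5; h = 9; color = 'yellow'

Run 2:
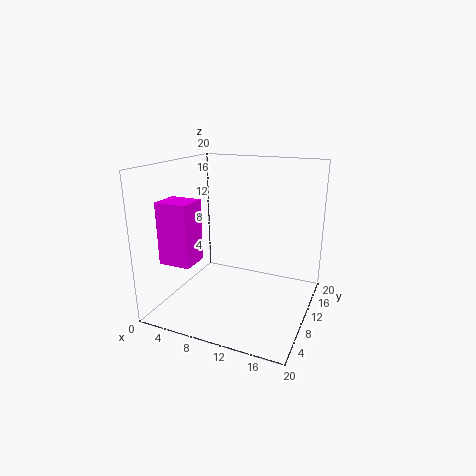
cx = 1; cy = 4; cz = 7; d = 4; h = 8.5; color = 'magenta'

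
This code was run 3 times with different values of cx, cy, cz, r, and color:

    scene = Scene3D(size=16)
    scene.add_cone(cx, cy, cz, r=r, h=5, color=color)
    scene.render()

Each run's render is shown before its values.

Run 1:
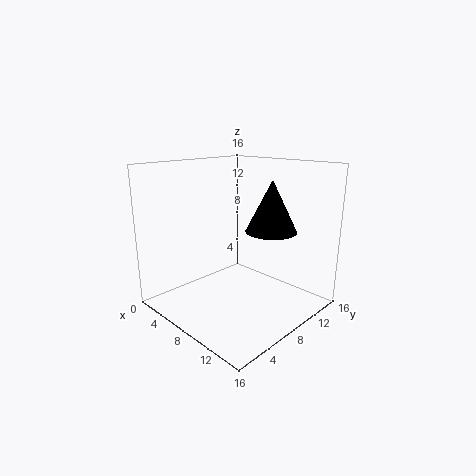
cx = 13; cy = 7.5; cz = 10; r = 2.5; color = 'black'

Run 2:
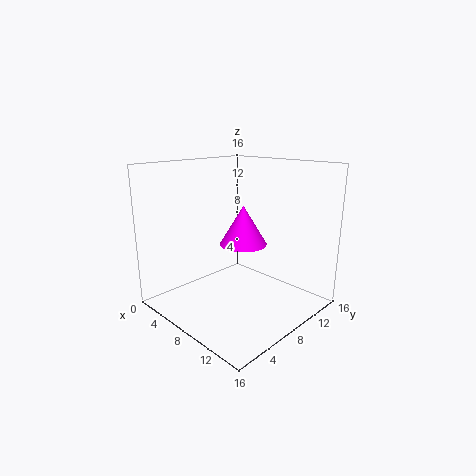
cx = 5; cy = 12; cz = 5.5; r = 3; color = 'magenta'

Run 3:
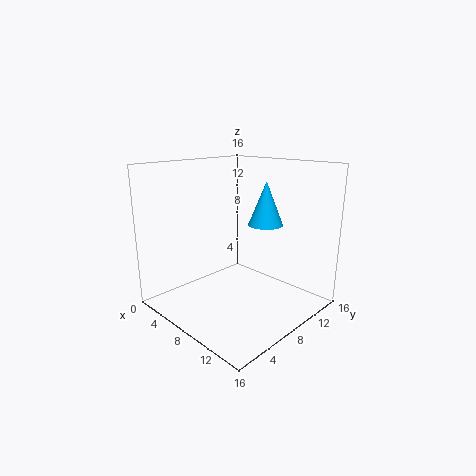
cx = 9; cy = 11.5; cz = 9; r = 2; color = 'deepskyblue'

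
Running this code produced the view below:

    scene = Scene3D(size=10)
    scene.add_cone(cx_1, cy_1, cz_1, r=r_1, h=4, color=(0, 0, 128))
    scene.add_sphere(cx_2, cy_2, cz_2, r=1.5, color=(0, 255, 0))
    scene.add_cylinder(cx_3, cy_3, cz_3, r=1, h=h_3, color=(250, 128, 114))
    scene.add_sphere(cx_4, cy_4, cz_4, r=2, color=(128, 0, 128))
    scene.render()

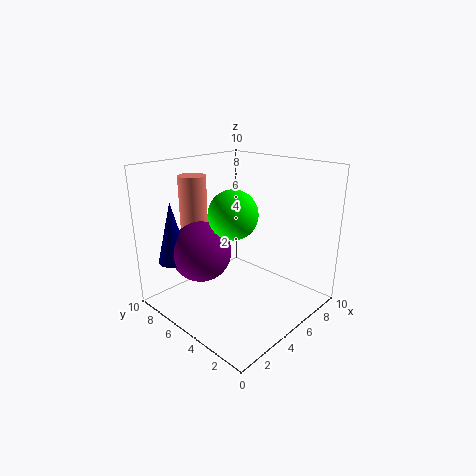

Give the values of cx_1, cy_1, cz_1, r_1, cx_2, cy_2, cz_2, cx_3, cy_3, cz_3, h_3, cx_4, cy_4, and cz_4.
cx_1 = 1
cy_1 = 7
cz_1 = 4
r_1 = 1
cx_2 = 3
cy_2 = 3.5
cz_2 = 7.5
cx_3 = 4
cy_3 = 8.5
cz_3 = 4
h_3 = 5
cx_4 = 2.5
cy_4 = 6
cz_4 = 4.5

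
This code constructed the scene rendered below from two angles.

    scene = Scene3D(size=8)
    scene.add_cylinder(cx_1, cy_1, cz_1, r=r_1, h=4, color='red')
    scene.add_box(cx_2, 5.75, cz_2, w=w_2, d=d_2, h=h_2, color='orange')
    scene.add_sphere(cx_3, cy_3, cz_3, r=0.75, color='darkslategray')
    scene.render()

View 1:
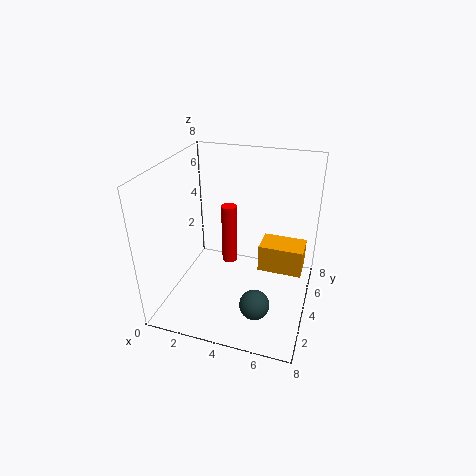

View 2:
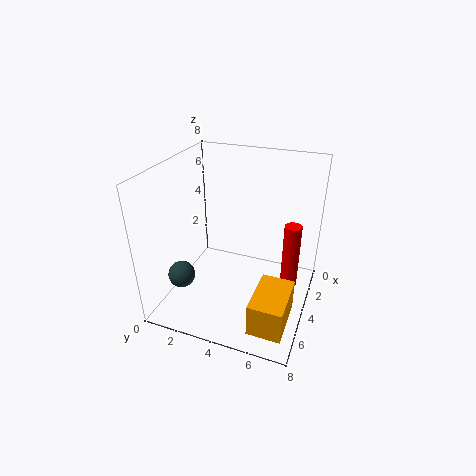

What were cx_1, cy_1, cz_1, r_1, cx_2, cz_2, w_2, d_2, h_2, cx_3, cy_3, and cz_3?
cx_1 = 2.5
cy_1 = 6.75
cz_1 = 0.5
r_1 = 0.5
cx_2 = 4.75
cz_2 = 0.75
w_2 = 2.75
d_2 = 1.75
h_2 = 1.75
cx_3 = 5.75
cy_3 = 1.25
cz_3 = 2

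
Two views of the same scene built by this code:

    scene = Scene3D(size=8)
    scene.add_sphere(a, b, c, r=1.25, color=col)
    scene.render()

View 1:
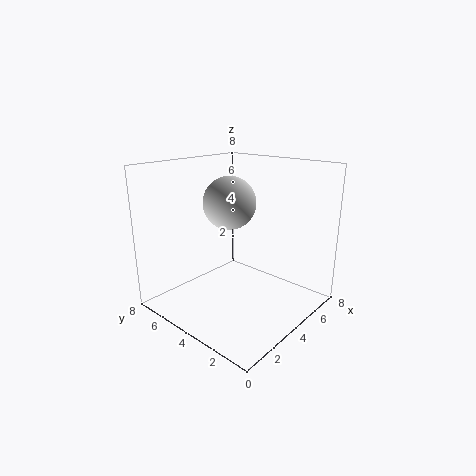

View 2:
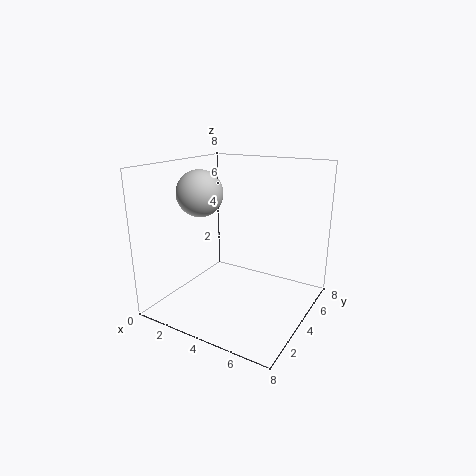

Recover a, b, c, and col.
a = 2.25
b = 3
c = 6.5
col = 'lightgray'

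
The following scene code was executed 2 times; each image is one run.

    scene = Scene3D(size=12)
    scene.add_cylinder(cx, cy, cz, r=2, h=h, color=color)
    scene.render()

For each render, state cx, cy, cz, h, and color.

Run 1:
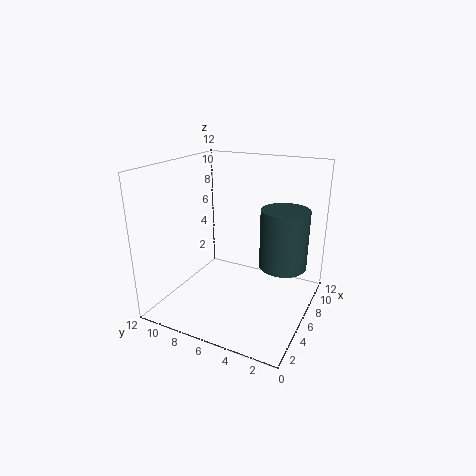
cx = 7.5
cy = 2.5
cz = 3.5
h = 5
color = 'darkslategray'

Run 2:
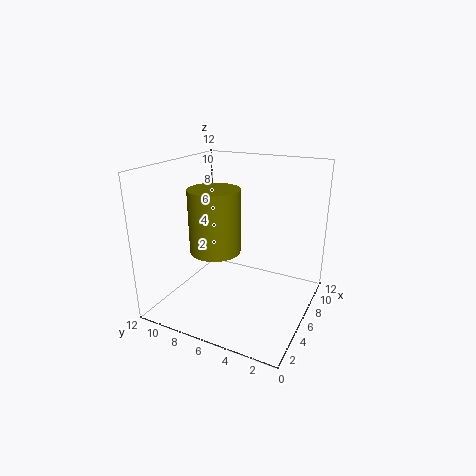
cx = 4
cy = 7
cz = 5.5
h = 5
color = 'olive'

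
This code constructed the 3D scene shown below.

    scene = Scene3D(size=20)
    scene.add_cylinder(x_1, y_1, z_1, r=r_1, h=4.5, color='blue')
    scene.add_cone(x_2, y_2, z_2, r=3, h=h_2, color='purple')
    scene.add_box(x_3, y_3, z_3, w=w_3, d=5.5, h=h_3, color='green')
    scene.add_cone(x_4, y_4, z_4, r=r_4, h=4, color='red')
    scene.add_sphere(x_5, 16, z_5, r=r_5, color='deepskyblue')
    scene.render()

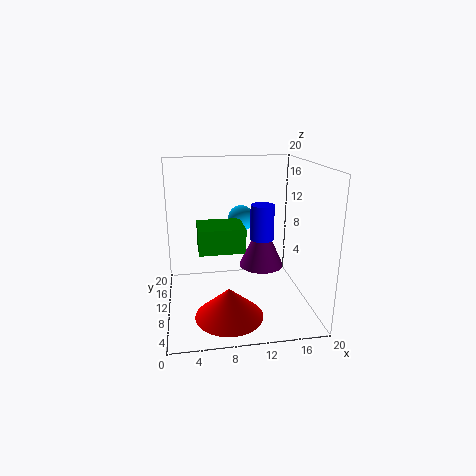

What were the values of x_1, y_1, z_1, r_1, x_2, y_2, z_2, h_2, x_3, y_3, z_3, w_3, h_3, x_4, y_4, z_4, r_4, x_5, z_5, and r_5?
x_1 = 12.5, y_1 = 6.5, z_1 = 11, r_1 = 1.5, x_2 = 13, y_2 = 8.5, z_2 = 6.5, h_2 = 6.5, x_3 = 4.5, y_3 = 9, z_3 = 8, w_3 = 6.5, h_3 = 3.5, x_4 = 8, y_4 = 5, z_4 = 1, r_4 = 4.5, x_5 = 11.5, z_5 = 11, r_5 = 2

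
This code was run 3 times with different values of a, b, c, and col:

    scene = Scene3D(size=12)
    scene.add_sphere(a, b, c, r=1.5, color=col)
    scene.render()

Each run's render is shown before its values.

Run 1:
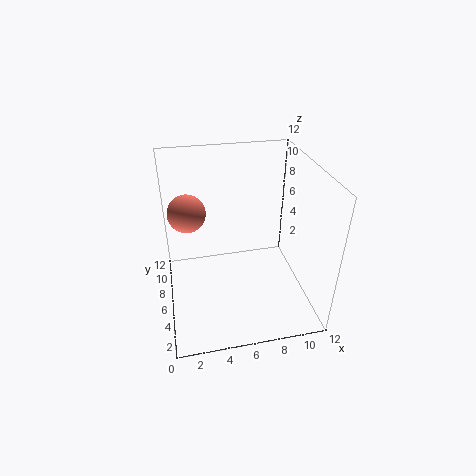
a = 2
b = 6.5
c = 8.5
col = 'salmon'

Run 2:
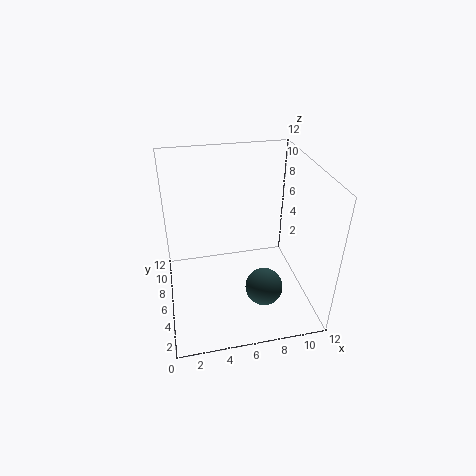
a = 7.5
b = 3
c = 3
col = 'darkslategray'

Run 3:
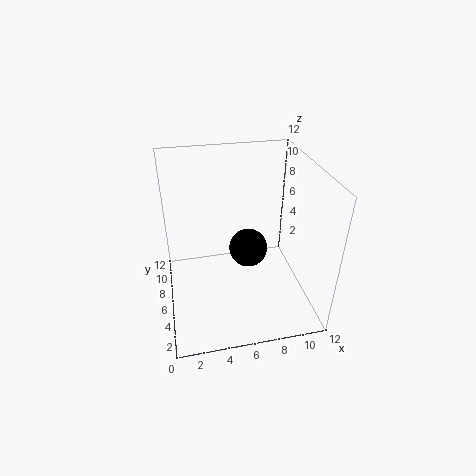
a = 6.5
b = 4.5
c = 6
col = 'black'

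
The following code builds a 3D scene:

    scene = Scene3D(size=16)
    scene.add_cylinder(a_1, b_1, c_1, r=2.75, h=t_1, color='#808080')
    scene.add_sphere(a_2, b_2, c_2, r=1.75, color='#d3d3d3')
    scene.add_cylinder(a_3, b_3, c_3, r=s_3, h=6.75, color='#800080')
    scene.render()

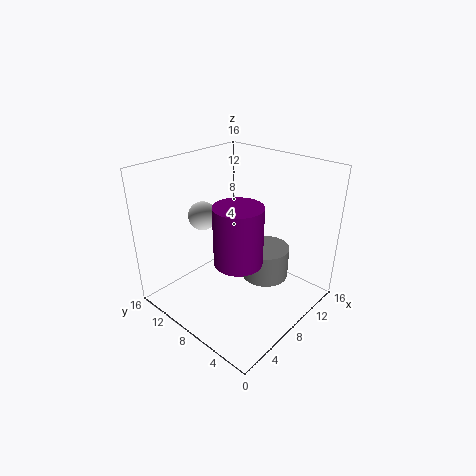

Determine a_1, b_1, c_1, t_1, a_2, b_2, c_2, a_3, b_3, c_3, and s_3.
a_1 = 11.25, b_1 = 6.5, c_1 = 2.25, t_1 = 3.75, a_2 = 8.25, b_2 = 14, c_2 = 8.75, a_3 = 7.5, b_3 = 7.5, c_3 = 5.25, s_3 = 2.75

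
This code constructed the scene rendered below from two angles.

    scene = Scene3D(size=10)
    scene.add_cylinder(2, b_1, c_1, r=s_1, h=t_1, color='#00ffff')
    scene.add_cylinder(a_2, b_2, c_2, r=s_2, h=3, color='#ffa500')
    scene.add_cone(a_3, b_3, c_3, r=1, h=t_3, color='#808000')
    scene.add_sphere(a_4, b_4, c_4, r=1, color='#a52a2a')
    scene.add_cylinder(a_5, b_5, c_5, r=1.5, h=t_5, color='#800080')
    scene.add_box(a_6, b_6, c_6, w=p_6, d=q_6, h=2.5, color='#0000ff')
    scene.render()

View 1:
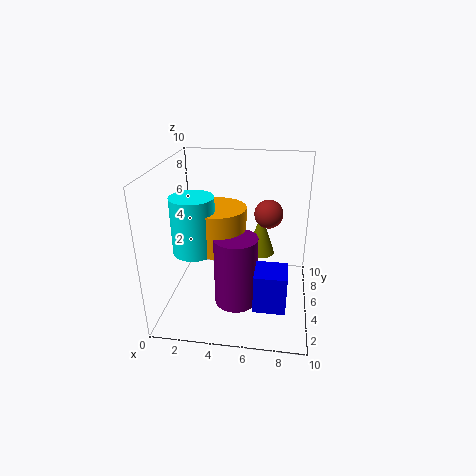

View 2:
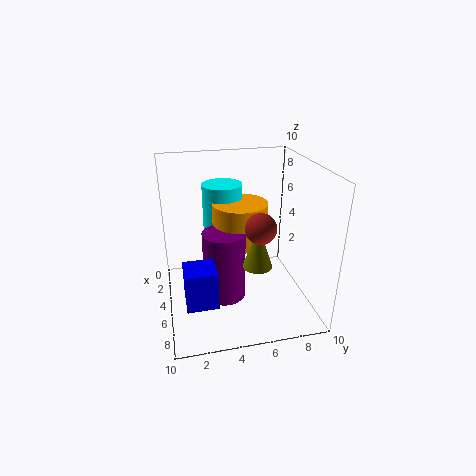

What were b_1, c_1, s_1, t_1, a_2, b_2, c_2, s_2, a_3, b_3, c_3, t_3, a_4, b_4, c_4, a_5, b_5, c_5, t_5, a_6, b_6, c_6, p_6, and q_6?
b_1 = 4.5, c_1 = 4, s_1 = 1.5, t_1 = 4, a_2 = 3.5, b_2 = 5.5, c_2 = 4, s_2 = 2, a_3 = 6.5, b_3 = 6, c_3 = 3.5, t_3 = 3, a_4 = 7, b_4 = 6, c_4 = 6.5, a_5 = 5, b_5 = 4, c_5 = 0.5, t_5 = 5, a_6 = 6.5, b_6 = 1, c_6 = 2, p_6 = 2, q_6 = 2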